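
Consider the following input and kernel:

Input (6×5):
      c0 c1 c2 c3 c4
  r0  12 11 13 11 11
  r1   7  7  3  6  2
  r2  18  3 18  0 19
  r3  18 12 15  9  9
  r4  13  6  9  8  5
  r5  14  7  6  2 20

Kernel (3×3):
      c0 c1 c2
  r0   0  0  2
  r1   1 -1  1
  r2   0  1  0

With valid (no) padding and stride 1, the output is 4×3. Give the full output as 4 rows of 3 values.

32 50 21
51 12 50
63 15 61
53 29 26

Output[0,0]: The receptive field on the input at this output position is [12 11 13 / 7 7 3 / 18 3 18]. Elementwise product with the kernel and sum: 13·2 + 7·1 + 7·-1 + 3·1 + 3·1.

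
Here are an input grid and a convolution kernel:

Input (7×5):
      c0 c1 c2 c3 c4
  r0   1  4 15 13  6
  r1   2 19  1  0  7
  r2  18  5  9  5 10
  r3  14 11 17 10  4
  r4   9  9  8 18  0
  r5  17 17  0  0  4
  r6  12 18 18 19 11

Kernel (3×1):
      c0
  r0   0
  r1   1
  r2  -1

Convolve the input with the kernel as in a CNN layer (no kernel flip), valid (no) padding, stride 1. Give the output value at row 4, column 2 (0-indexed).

The receptive field on the input at this output position is [8 / 0 / 18]. Elementwise product with the kernel and sum: 0·1 + 18·-1.

-18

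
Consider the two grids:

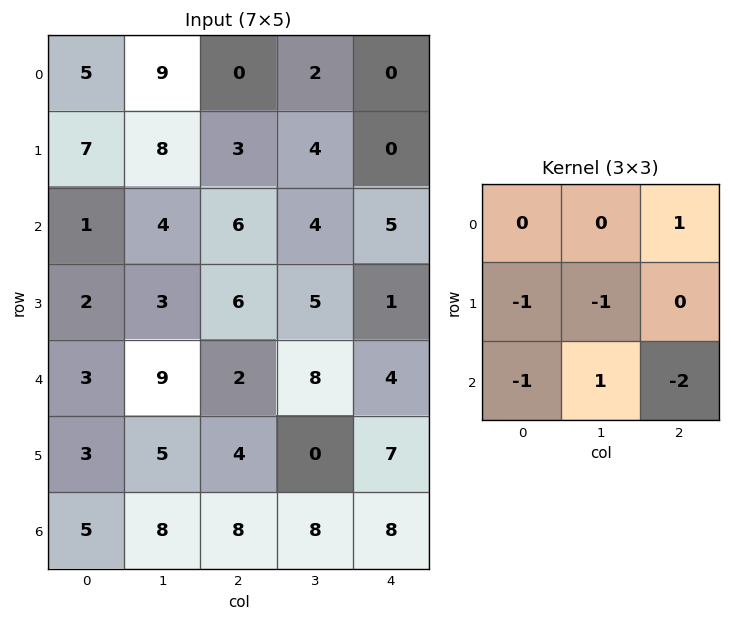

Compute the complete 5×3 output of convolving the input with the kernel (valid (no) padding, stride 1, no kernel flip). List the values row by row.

Output[0,0]: The receptive field on the input at this output position is [5 9 0 / 7 8 3 / 1 4 6]. Elementwise product with the kernel and sum: 0·1 + 7·-1 + 8·-1 + 1·-1 + 4·1 + 6·-2.

-24 -15 -19
-13 -13 -13
3 -28 -8
-12 -7 -27
-19 -17 -16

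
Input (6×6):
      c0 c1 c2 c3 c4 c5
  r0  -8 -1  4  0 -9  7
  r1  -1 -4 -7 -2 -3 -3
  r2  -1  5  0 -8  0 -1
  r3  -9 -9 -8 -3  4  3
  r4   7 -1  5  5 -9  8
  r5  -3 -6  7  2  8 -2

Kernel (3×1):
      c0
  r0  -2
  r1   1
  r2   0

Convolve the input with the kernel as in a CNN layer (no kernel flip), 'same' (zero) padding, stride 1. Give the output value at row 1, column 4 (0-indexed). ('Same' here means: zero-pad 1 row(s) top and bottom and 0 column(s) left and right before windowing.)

15

The receptive field on the zero-padded input at this output position is [-9 / -3 / 0]. Elementwise product with the kernel and sum: -9·-2 + -3·1.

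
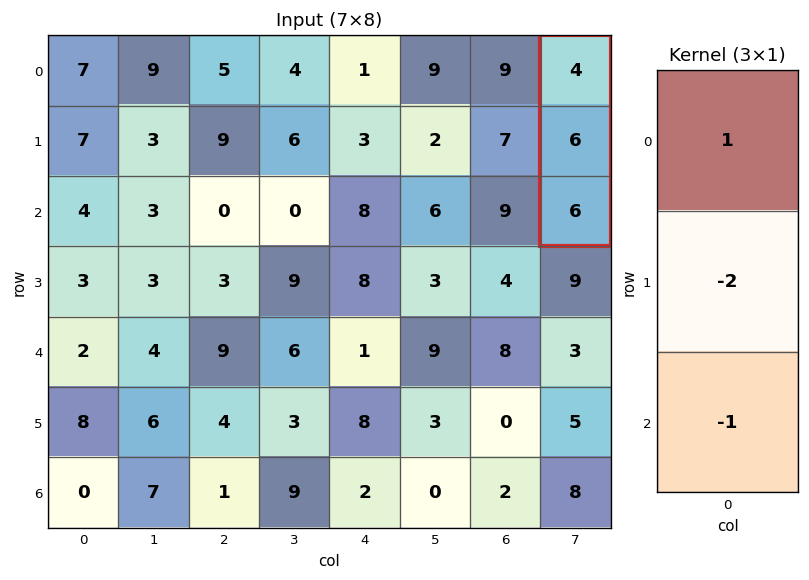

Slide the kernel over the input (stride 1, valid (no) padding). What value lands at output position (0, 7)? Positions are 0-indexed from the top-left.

The receptive field on the input at this output position is [4 / 6 / 6]. Elementwise product with the kernel and sum: 4·1 + 6·-2 + 6·-1.

-14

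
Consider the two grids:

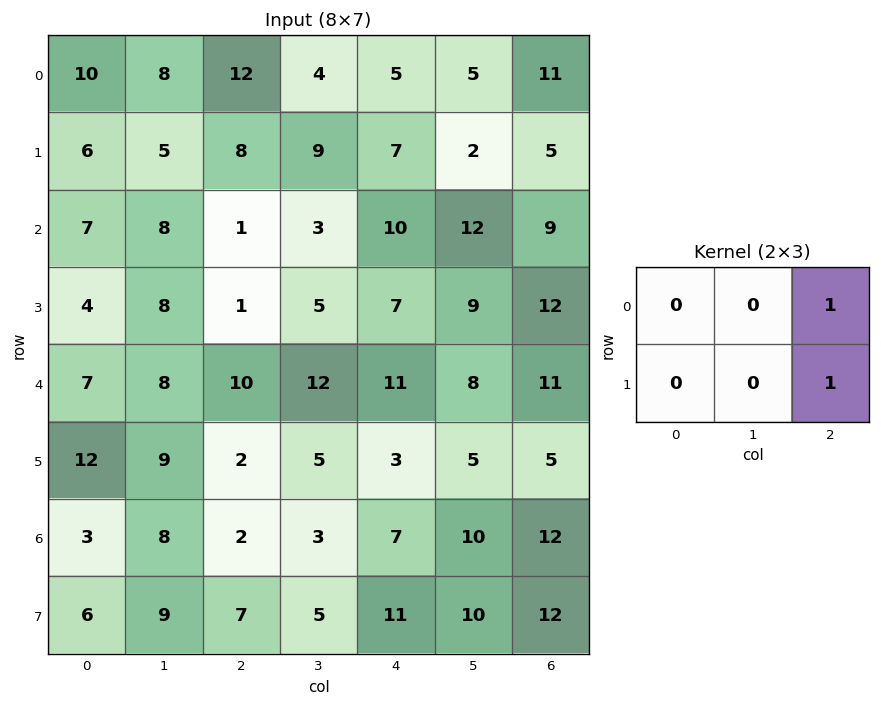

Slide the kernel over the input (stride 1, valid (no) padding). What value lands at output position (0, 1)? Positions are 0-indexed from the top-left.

The receptive field on the input at this output position is [8 12 4 / 5 8 9]. Elementwise product with the kernel and sum: 4·1 + 9·1.

13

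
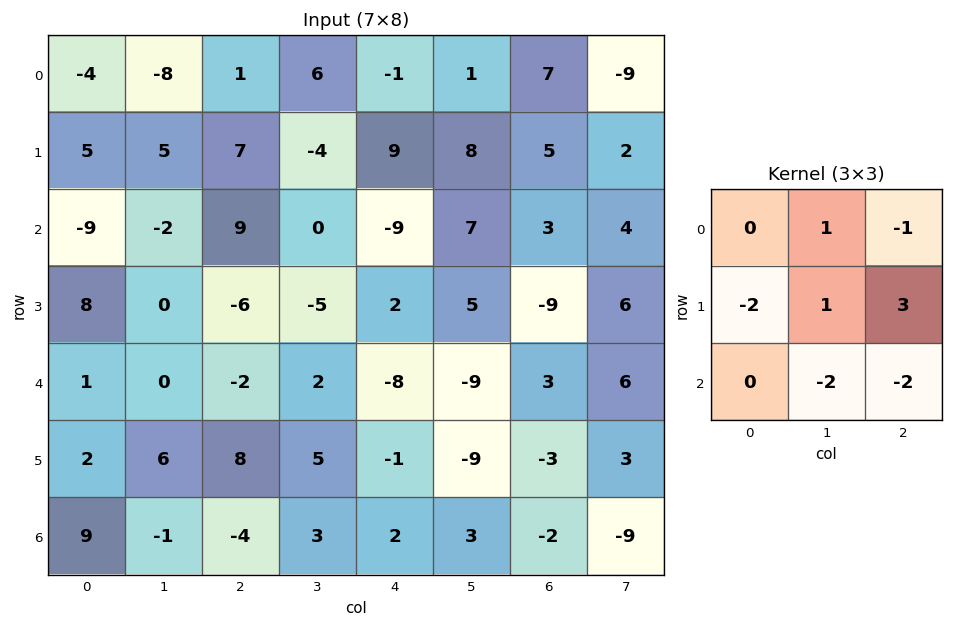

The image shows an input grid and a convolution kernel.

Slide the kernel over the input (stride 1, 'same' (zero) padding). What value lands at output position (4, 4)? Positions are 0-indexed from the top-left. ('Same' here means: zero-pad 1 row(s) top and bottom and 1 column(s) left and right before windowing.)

The receptive field on the zero-padded input at this output position is [-5 2 5 / 2 -8 -9 / 5 -1 -9]. Elementwise product with the kernel and sum: 2·1 + 5·-1 + 2·-2 + -8·1 + -9·3 + -1·-2 + -9·-2.

-22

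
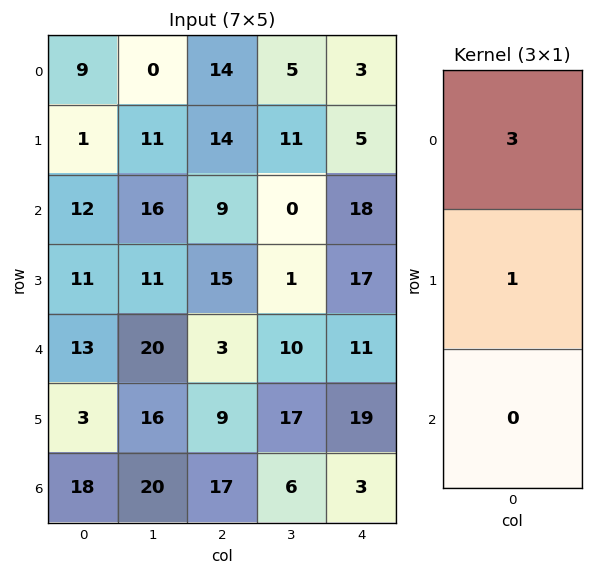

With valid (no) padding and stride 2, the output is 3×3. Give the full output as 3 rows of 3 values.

28 56 14
47 42 71
42 18 52

Output[0,0]: The receptive field on the input at this output position is [9 / 1 / 12]. Elementwise product with the kernel and sum: 9·3 + 1·1.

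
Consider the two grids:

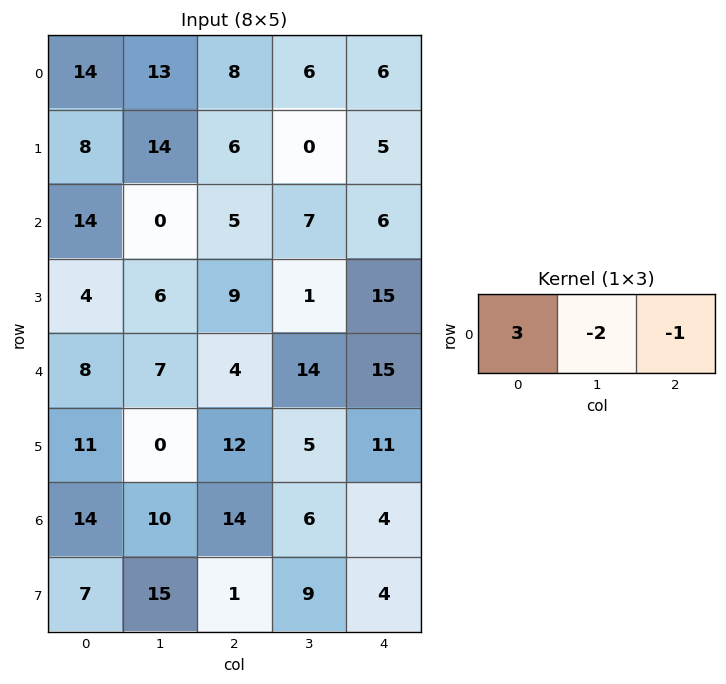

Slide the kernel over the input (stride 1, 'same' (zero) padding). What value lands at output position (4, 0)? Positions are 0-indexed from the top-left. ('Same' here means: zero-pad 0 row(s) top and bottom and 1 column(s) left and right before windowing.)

The receptive field on the zero-padded input at this output position is [0 8 7]. Elementwise product with the kernel and sum: 0·3 + 8·-2 + 7·-1.

-23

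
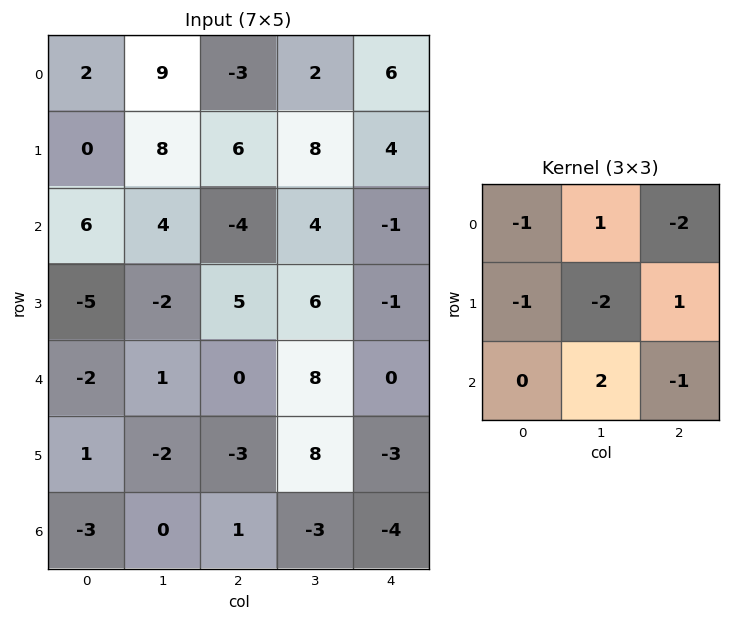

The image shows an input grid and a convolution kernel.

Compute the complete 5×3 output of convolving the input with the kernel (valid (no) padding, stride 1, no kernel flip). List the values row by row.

Output[0,0]: The receptive field on the input at this output position is [2 9 -3 / 0 8 6 / 6 4 -4]. Elementwise product with the kernel and sum: 2·-1 + 9·1 + -3·-2 + 0·-1 + 8·-2 + 6·1 + 4·2 + -4·-1.
Output[0,1]: The receptive field on the input at this output position is [9 -3 2 / 8 6 8 / 4 -4 4]. Elementwise product with the kernel and sum: 9·-1 + -3·1 + 2·-2 + 8·-1 + 6·-2 + 8·1 + -4·2 + 4·-1.

15 -40 -16
-31 -6 2
22 -26 8
-8 -12 6
2 4 -10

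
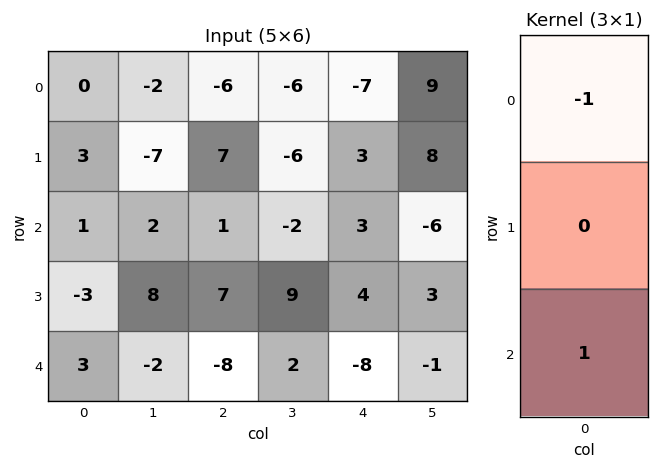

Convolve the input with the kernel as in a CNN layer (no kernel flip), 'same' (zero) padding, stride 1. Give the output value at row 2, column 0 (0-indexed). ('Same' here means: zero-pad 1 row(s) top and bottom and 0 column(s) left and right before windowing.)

The receptive field on the zero-padded input at this output position is [3 / 1 / -3]. Elementwise product with the kernel and sum: 3·-1 + -3·1.

-6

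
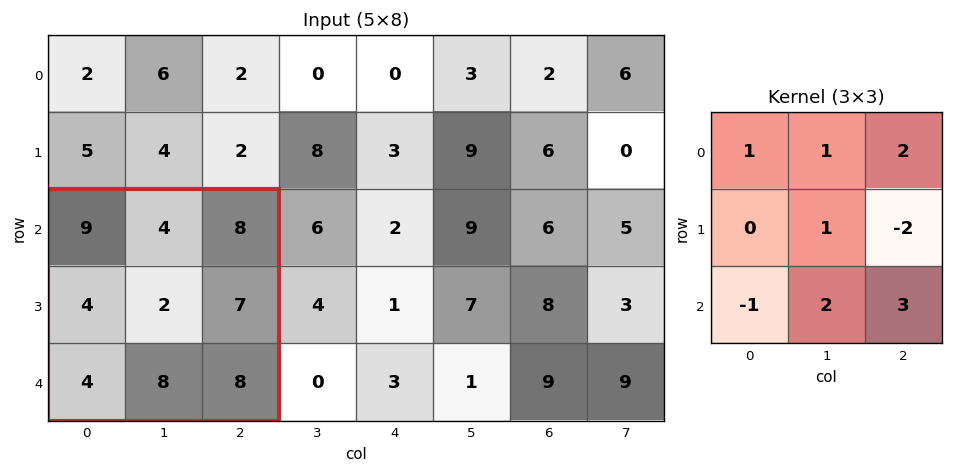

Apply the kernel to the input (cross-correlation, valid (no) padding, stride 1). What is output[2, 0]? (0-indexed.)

The receptive field on the input at this output position is [9 4 8 / 4 2 7 / 4 8 8]. Elementwise product with the kernel and sum: 9·1 + 4·1 + 8·2 + 2·1 + 7·-2 + 4·-1 + 8·2 + 8·3.

53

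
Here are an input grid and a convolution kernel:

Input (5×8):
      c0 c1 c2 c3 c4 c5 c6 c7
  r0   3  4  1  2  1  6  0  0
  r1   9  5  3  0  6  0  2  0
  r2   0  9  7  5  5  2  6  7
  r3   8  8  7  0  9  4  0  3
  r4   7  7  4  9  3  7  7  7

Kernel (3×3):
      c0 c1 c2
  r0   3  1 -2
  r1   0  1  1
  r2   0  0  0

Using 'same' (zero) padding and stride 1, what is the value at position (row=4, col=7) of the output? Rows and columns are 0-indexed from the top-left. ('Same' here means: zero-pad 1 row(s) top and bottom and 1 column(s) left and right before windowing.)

The receptive field on the zero-padded input at this output position is [0 3 0 / 7 7 0 / 0 0 0]. Elementwise product with the kernel and sum: 0·3 + 3·1 + 0·-2 + 7·1 + 0·1.

10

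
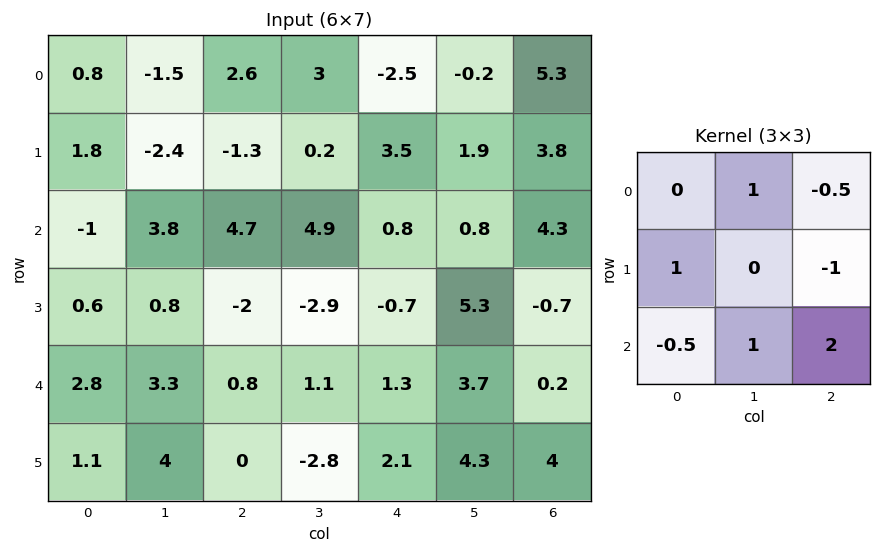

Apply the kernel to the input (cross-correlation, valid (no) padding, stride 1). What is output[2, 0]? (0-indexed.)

The receptive field on the input at this output position is [-1 3.8 4.7 / 0.6 0.8 -2 / 2.8 3.3 0.8]. Elementwise product with the kernel and sum: 3.8·1 + 4.7·-0.5 + 0.6·1 + -2·-1 + 2.8·-0.5 + 3.3·1 + 0.8·2.

7.55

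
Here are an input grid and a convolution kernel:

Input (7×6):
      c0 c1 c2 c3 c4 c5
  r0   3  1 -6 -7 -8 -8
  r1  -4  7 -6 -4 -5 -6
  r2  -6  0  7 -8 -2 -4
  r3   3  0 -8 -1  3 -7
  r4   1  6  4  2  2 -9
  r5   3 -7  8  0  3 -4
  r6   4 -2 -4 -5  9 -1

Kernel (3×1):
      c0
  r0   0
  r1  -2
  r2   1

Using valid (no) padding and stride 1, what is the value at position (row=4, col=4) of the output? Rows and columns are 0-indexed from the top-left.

The receptive field on the input at this output position is [2 / 3 / 9]. Elementwise product with the kernel and sum: 3·-2 + 9·1.

3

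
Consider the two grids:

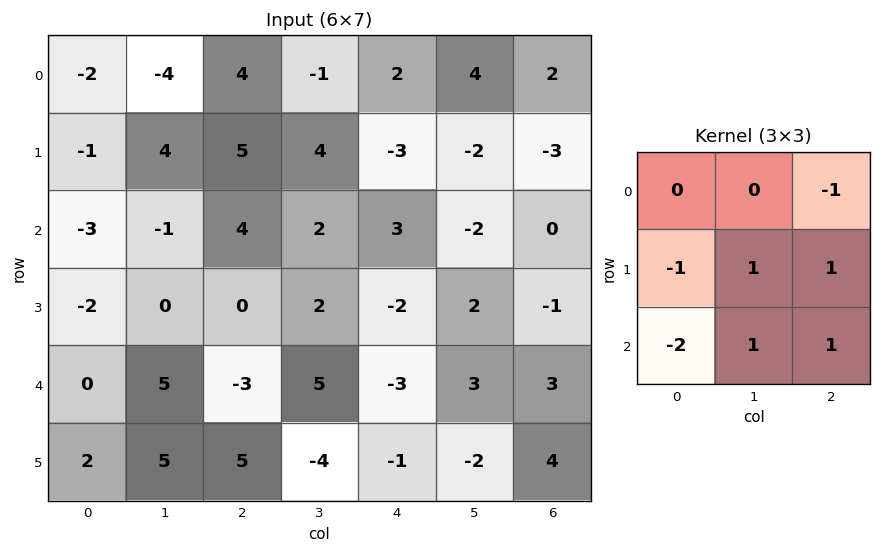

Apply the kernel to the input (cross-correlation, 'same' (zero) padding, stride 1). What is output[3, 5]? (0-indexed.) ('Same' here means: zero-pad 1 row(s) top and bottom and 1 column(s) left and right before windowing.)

The receptive field on the zero-padded input at this output position is [3 -2 0 / -2 2 -1 / -3 3 3]. Elementwise product with the kernel and sum: 0·-1 + -2·-1 + 2·1 + -1·1 + -3·-2 + 3·1 + 3·1.

15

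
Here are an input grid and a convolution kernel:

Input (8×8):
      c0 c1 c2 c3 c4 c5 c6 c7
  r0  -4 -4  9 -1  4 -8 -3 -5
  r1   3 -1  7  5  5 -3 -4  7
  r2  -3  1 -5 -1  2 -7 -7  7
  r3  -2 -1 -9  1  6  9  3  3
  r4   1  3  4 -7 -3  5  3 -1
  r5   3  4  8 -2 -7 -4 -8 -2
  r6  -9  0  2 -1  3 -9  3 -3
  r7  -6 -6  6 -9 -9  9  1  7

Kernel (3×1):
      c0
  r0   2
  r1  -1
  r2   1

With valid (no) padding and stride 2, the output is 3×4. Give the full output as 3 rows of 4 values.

Output[0,0]: The receptive field on the input at this output position is [-4 / 3 / -3]. Elementwise product with the kernel and sum: -4·2 + 3·-1 + -3·1.
Output[0,1]: The receptive field on the input at this output position is [9 / 7 / -5]. Elementwise product with the kernel and sum: 9·2 + 7·-1 + -5·1.

-14 6 5 -9
-3 3 -5 -14
-10 2 4 17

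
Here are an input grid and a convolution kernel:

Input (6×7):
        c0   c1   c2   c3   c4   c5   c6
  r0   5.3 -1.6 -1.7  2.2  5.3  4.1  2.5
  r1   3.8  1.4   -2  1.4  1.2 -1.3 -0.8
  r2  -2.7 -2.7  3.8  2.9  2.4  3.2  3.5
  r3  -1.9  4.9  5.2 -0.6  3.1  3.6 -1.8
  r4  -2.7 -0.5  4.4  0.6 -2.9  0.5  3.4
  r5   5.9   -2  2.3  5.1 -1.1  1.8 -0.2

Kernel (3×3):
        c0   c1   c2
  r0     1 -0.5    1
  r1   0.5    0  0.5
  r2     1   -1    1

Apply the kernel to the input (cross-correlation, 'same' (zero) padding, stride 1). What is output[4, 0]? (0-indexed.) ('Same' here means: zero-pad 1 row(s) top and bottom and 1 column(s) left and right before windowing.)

The receptive field on the zero-padded input at this output position is [0 -1.9 4.9 / 0 -2.7 -0.5 / 0 5.9 -2]. Elementwise product with the kernel and sum: 0·1 + -1.9·-0.5 + 4.9·1 + 0·0.5 + -0.5·0.5 + 0·1 + 5.9·-1 + -2·1.

-2.3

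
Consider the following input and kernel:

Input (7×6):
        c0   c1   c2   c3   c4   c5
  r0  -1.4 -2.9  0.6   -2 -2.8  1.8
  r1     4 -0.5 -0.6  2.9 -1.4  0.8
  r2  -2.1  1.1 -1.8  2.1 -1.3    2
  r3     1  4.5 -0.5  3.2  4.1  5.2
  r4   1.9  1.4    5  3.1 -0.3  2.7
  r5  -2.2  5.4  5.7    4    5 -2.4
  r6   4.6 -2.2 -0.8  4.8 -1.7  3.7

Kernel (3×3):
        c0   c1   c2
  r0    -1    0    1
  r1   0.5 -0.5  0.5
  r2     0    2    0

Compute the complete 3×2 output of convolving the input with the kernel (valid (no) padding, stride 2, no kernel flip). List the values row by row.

Output[0,0]: The receptive field on the input at this output position is [-1.4 -2.9 0.6 / 4 -0.5 -0.6 / -2.1 1.1 -1.8]. Elementwise product with the kernel and sum: -1.4·-1 + 0.6·1 + 4·0.5 + -0.5·-0.5 + -0.6·0.5 + 1.1·2.

6.15 -1.65
1.1 6.9
-2.25 7.65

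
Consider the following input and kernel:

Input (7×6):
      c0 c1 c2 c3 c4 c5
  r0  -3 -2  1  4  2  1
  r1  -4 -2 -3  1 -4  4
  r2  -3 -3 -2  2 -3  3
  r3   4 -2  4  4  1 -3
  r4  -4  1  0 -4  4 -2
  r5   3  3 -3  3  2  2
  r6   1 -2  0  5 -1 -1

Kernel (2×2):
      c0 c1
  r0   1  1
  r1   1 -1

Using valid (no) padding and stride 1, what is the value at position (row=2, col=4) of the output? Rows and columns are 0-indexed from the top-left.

The receptive field on the input at this output position is [-3 3 / 1 -3]. Elementwise product with the kernel and sum: -3·1 + 3·1 + 1·1 + -3·-1.

4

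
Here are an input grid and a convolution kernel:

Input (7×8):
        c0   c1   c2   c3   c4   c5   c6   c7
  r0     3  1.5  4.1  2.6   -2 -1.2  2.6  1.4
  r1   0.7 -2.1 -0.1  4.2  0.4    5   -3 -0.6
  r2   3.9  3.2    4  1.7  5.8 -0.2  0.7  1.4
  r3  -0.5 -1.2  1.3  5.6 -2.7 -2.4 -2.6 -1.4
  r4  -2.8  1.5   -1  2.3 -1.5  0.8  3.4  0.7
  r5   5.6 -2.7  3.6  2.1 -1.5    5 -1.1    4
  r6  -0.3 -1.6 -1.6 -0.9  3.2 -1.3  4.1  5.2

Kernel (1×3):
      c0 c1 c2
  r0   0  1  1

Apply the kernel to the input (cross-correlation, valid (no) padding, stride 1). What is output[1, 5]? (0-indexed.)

The receptive field on the input at this output position is [5 -3 -0.6]. Elementwise product with the kernel and sum: -3·1 + -0.6·1.

-3.6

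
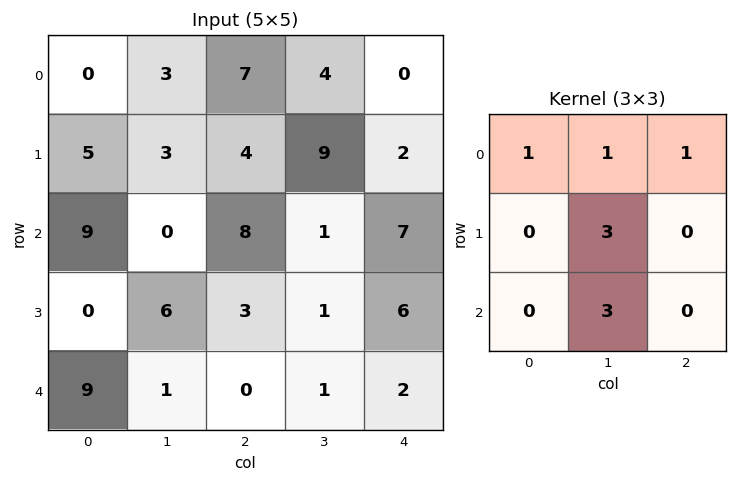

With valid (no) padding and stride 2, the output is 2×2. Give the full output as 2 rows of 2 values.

Output[0,0]: The receptive field on the input at this output position is [0 3 7 / 5 3 4 / 9 0 8]. Elementwise product with the kernel and sum: 0·1 + 3·1 + 7·1 + 3·3 + 0·3.
Output[0,1]: The receptive field on the input at this output position is [7 4 0 / 4 9 2 / 8 1 7]. Elementwise product with the kernel and sum: 7·1 + 4·1 + 0·1 + 9·3 + 1·3.

19 41
38 22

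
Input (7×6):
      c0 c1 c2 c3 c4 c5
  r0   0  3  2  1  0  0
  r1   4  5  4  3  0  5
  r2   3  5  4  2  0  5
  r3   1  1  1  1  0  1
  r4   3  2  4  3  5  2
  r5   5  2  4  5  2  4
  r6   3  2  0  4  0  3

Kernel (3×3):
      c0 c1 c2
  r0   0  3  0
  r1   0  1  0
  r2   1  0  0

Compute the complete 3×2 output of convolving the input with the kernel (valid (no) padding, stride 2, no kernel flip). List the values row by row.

17 10
19 11
11 14

Output[0,0]: The receptive field on the input at this output position is [0 3 2 / 4 5 4 / 3 5 4]. Elementwise product with the kernel and sum: 3·3 + 5·1 + 3·1.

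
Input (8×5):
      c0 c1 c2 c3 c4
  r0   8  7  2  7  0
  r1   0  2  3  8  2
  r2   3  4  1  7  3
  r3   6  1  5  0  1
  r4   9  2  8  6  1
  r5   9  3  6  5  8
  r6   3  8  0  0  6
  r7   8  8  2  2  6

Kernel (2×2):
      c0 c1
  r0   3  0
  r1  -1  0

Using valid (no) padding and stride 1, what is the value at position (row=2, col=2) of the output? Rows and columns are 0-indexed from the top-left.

The receptive field on the input at this output position is [1 7 / 5 0]. Elementwise product with the kernel and sum: 1·3 + 5·-1.

-2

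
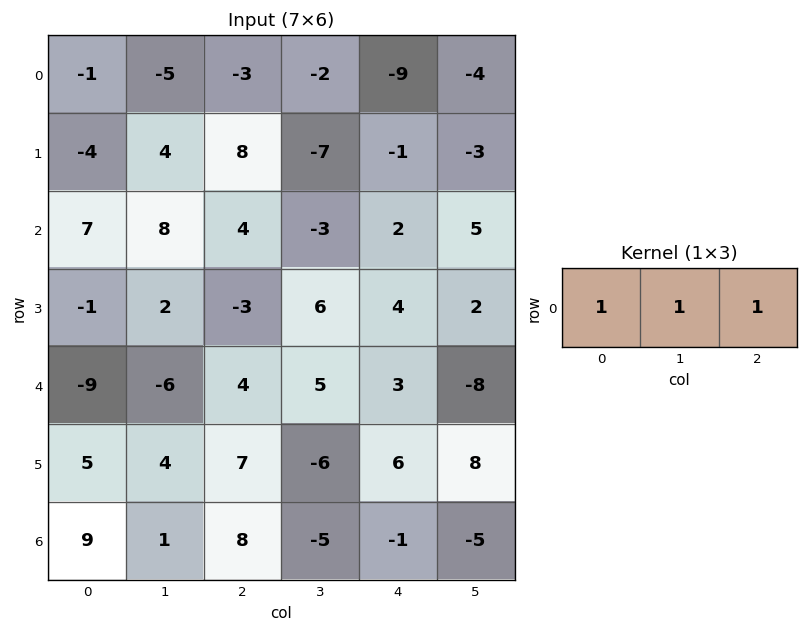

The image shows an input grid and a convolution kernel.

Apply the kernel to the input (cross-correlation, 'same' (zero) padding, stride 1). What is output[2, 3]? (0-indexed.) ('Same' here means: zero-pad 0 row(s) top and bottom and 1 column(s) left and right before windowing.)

3

The receptive field on the zero-padded input at this output position is [4 -3 2]. Elementwise product with the kernel and sum: 4·1 + -3·1 + 2·1.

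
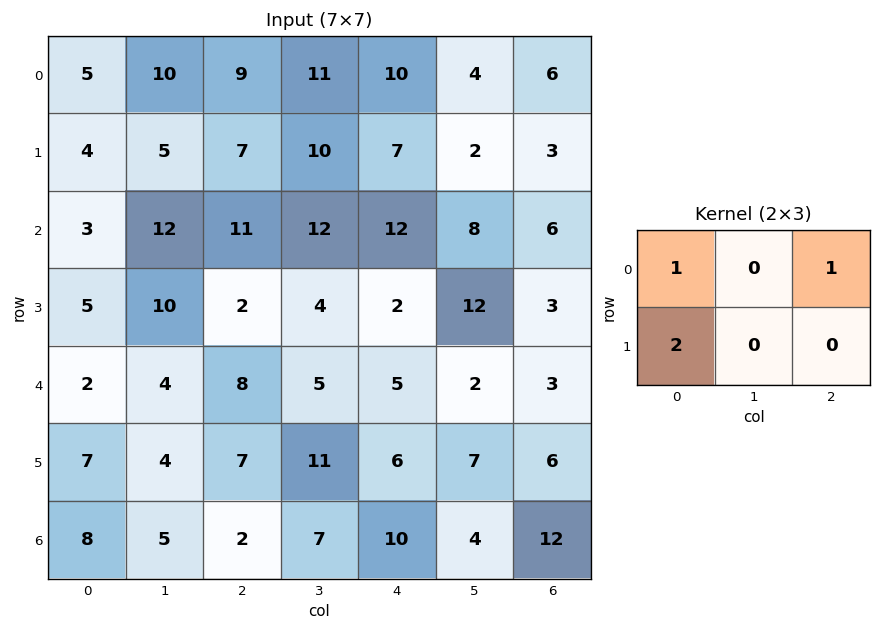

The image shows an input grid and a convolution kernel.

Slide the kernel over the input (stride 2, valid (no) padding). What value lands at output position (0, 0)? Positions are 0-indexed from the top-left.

22

The receptive field on the input at this output position is [5 10 9 / 4 5 7]. Elementwise product with the kernel and sum: 5·1 + 9·1 + 4·2.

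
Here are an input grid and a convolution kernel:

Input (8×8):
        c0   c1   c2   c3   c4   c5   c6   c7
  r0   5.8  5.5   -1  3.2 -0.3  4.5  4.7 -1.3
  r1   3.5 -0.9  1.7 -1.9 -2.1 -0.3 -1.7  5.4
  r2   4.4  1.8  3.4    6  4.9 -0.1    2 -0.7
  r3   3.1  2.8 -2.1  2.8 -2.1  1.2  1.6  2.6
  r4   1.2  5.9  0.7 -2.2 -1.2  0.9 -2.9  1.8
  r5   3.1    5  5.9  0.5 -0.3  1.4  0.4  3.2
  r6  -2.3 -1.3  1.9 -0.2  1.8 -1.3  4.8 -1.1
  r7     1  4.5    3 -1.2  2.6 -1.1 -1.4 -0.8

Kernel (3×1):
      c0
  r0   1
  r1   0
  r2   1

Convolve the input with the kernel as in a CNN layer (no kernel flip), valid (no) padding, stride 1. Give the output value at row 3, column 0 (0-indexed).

The receptive field on the input at this output position is [3.1 / 1.2 / 3.1]. Elementwise product with the kernel and sum: 3.1·1 + 3.1·1.

6.2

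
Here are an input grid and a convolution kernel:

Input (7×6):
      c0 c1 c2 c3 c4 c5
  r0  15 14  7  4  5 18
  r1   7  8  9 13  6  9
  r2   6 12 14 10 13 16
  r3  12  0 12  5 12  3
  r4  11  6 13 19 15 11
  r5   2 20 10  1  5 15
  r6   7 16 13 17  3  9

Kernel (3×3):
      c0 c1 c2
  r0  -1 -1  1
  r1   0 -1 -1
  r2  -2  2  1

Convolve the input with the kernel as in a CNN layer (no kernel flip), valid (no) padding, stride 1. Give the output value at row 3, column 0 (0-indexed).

The receptive field on the input at this output position is [12 0 12 / 11 6 13 / 2 20 10]. Elementwise product with the kernel and sum: 12·-1 + 0·-1 + 12·1 + 6·-1 + 13·-1 + 2·-2 + 20·2 + 10·1.

27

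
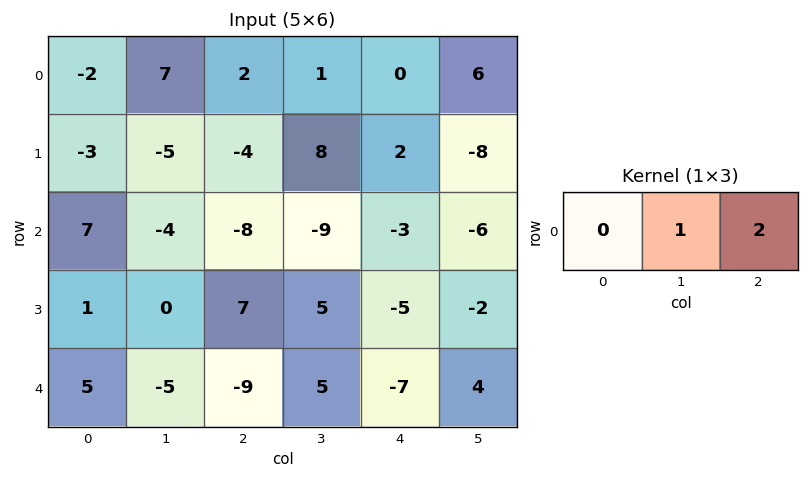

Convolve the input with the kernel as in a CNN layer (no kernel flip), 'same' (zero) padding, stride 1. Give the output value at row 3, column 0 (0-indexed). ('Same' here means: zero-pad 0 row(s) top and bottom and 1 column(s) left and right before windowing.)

The receptive field on the zero-padded input at this output position is [0 1 0]. Elementwise product with the kernel and sum: 1·1 + 0·2.

1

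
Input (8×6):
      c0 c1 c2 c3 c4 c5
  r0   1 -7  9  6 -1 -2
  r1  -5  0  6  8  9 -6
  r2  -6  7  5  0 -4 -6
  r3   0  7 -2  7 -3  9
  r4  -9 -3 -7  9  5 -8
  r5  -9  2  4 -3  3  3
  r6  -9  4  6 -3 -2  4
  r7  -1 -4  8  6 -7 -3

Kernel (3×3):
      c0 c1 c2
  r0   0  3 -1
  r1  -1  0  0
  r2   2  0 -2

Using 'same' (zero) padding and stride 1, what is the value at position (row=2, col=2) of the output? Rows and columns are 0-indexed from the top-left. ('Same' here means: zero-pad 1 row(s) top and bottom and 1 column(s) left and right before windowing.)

3

The receptive field on the zero-padded input at this output position is [0 6 8 / 7 5 0 / 7 -2 7]. Elementwise product with the kernel and sum: 6·3 + 8·-1 + 7·-1 + 7·2 + 7·-2.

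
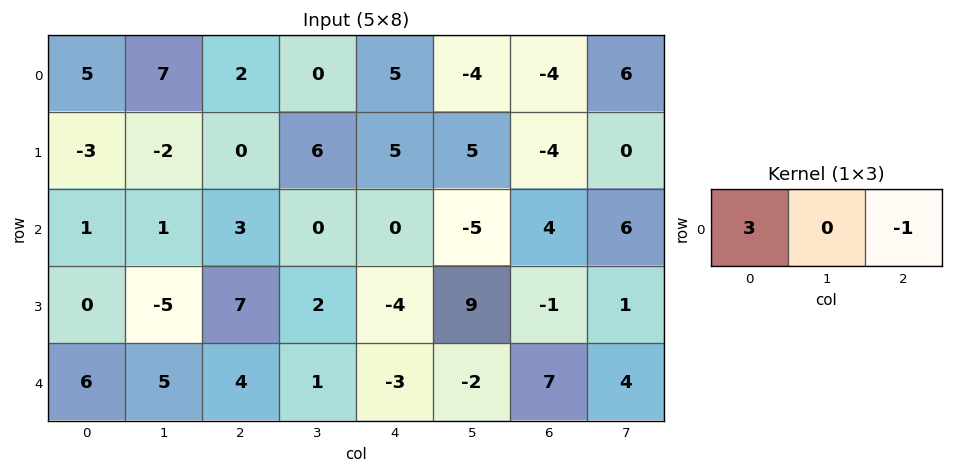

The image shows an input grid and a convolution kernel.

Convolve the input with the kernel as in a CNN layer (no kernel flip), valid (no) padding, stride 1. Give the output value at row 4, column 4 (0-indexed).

-16

The receptive field on the input at this output position is [-3 -2 7]. Elementwise product with the kernel and sum: -3·3 + 7·-1.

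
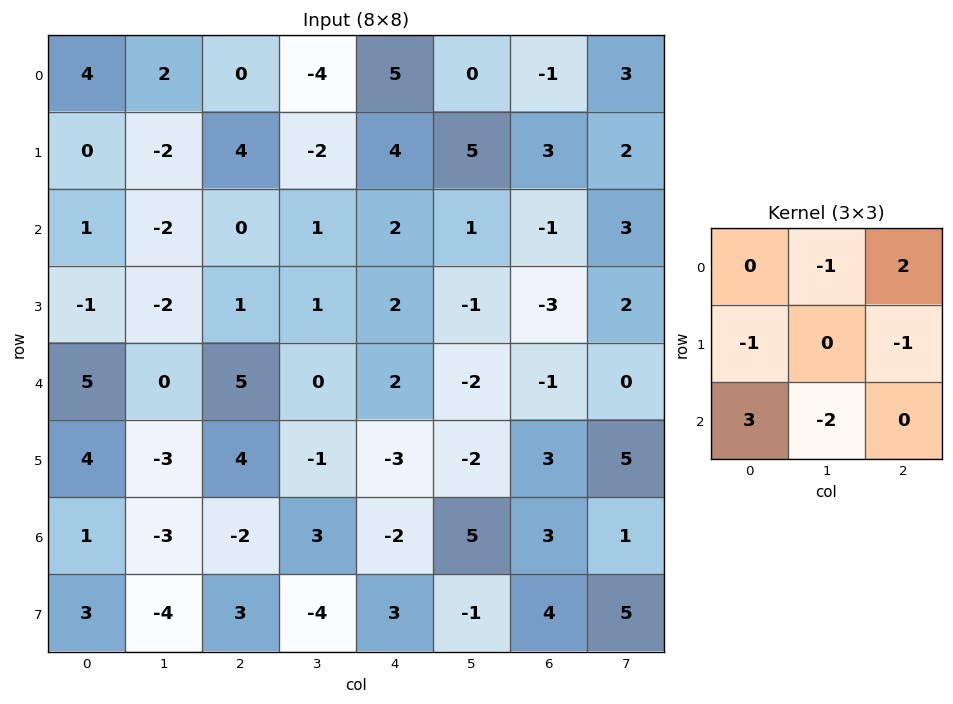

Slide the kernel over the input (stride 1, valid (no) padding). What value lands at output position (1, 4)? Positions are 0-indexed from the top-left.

The receptive field on the input at this output position is [4 5 3 / 2 1 -1 / 2 -1 -3]. Elementwise product with the kernel and sum: 5·-1 + 3·2 + 2·-1 + -1·-1 + 2·3 + -1·-2.

8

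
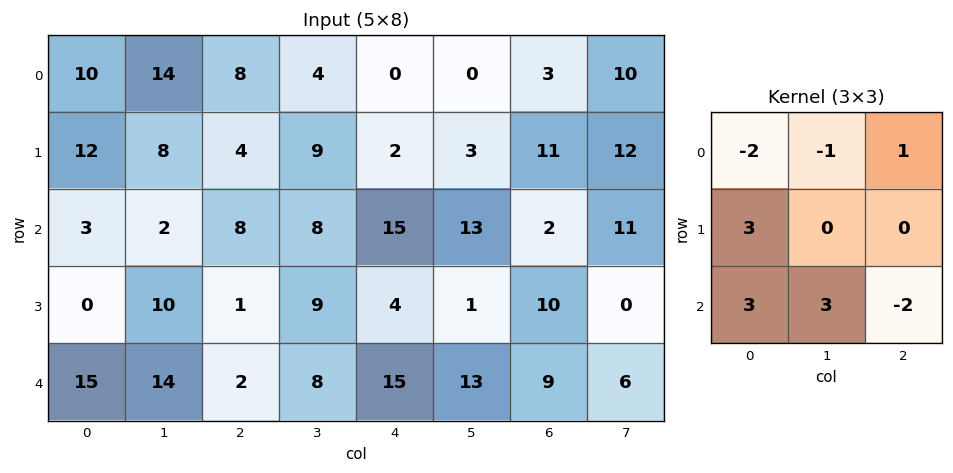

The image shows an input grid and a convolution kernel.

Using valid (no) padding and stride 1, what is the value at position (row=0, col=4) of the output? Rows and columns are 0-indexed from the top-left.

89

The receptive field on the input at this output position is [0 0 3 / 2 3 11 / 15 13 2]. Elementwise product with the kernel and sum: 0·-2 + 0·-1 + 3·1 + 2·3 + 15·3 + 13·3 + 2·-2.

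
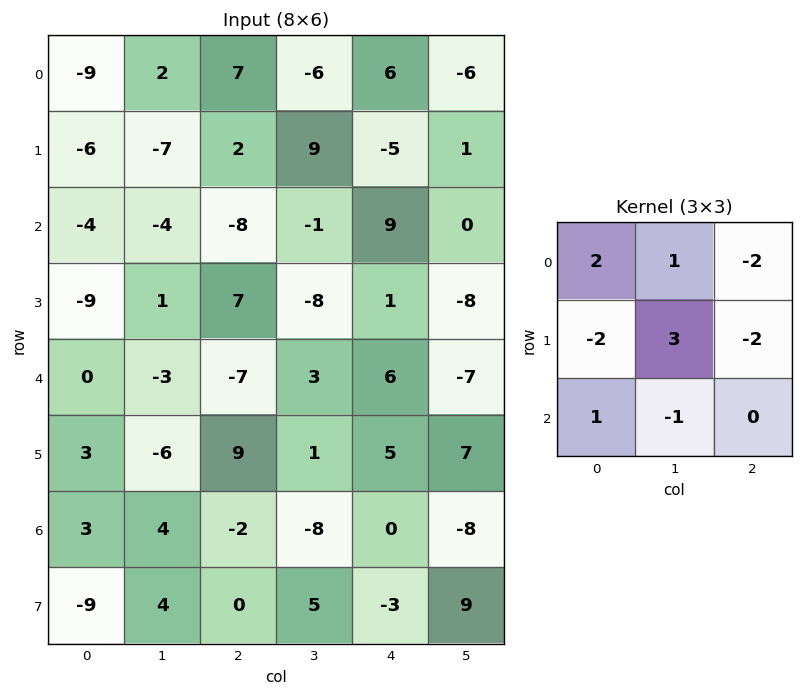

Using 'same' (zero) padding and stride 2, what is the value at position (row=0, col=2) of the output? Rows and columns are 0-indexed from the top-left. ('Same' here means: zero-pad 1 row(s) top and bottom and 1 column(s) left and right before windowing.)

The receptive field on the zero-padded input at this output position is [0 0 0 / -6 6 -6 / 9 -5 1]. Elementwise product with the kernel and sum: 0·2 + 0·1 + 0·-2 + -6·-2 + 6·3 + -6·-2 + 9·1 + -5·-1.

56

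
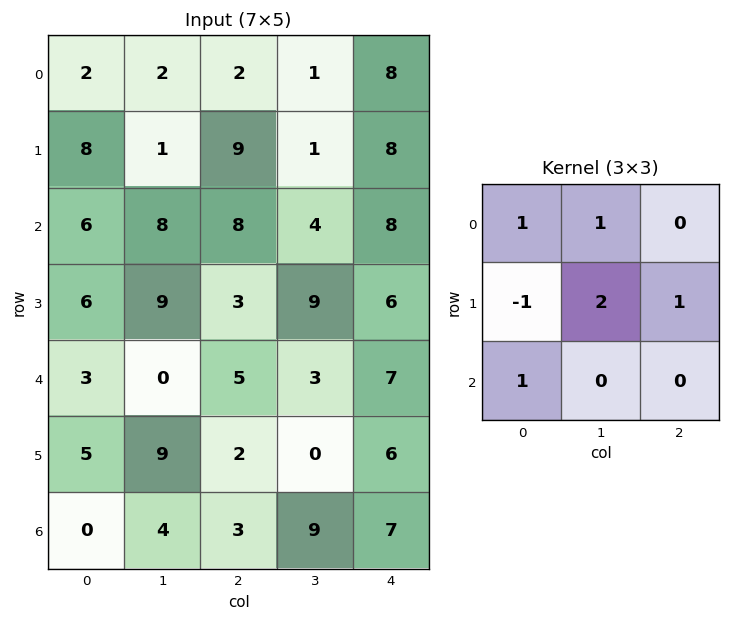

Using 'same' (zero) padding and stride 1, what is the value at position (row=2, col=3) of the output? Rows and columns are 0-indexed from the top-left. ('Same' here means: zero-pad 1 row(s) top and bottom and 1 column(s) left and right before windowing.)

21

The receptive field on the zero-padded input at this output position is [9 1 8 / 8 4 8 / 3 9 6]. Elementwise product with the kernel and sum: 9·1 + 1·1 + 8·-1 + 4·2 + 8·1 + 3·1.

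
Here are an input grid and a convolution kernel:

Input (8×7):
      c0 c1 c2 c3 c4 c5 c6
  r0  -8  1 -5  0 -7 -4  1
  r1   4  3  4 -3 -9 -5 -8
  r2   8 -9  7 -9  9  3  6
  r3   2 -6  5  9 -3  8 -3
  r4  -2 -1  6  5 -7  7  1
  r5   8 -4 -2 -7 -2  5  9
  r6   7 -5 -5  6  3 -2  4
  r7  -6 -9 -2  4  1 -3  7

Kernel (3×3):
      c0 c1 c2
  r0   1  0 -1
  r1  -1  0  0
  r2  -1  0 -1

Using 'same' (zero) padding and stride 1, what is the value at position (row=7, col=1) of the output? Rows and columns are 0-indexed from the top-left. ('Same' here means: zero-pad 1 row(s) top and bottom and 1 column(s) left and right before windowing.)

The receptive field on the zero-padded input at this output position is [7 -5 -5 / -6 -9 -2 / 0 0 0]. Elementwise product with the kernel and sum: 7·1 + -5·-1 + -6·-1 + 0·-1 + 0·-1.

18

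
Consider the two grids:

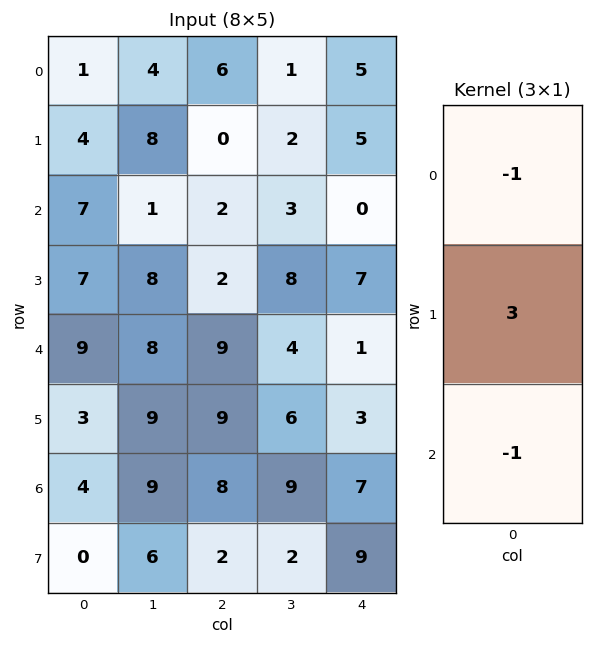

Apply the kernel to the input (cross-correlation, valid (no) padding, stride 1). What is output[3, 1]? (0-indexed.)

The receptive field on the input at this output position is [8 / 8 / 9]. Elementwise product with the kernel and sum: 8·-1 + 8·3 + 9·-1.

7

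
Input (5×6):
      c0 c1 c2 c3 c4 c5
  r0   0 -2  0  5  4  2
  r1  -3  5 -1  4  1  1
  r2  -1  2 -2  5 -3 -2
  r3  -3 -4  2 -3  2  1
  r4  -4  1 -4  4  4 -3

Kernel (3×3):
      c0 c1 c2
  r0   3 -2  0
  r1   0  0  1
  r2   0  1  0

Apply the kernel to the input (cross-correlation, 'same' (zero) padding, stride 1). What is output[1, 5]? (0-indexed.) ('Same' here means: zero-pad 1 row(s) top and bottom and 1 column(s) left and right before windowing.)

6

The receptive field on the zero-padded input at this output position is [4 2 0 / 1 1 0 / -3 -2 0]. Elementwise product with the kernel and sum: 4·3 + 2·-2 + 0·1 + -2·1.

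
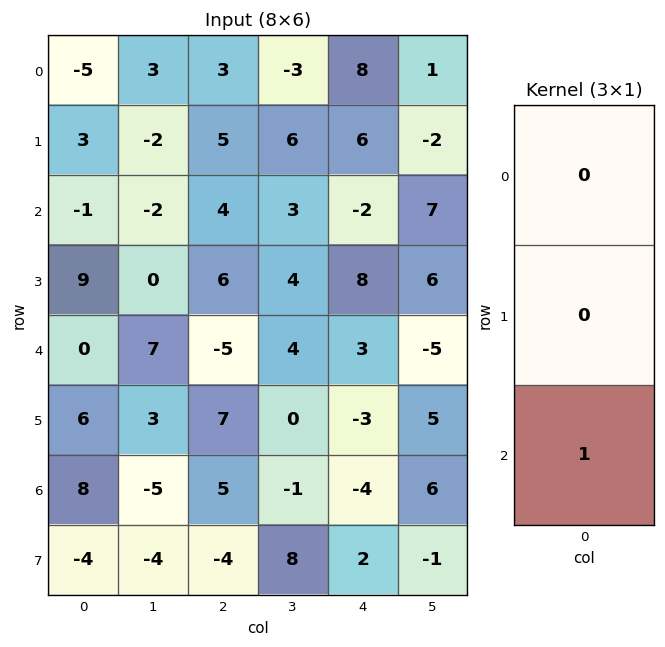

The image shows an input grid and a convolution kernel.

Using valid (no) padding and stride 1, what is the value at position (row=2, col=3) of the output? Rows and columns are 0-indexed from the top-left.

4

The receptive field on the input at this output position is [3 / 4 / 4]. Elementwise product with the kernel and sum: 4·1.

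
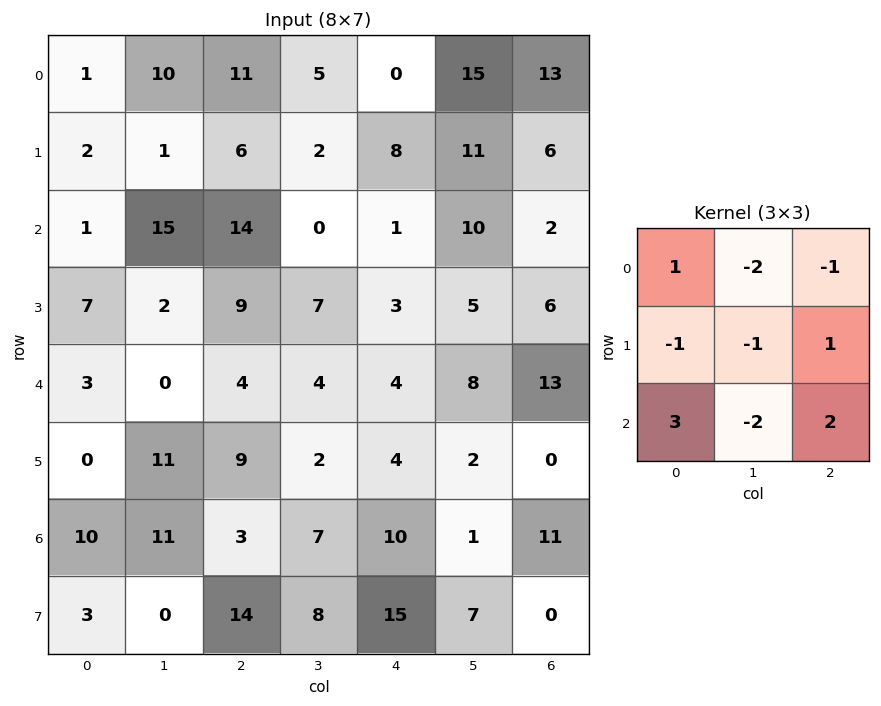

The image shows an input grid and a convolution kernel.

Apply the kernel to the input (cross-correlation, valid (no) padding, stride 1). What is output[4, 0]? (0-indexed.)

The receptive field on the input at this output position is [3 0 4 / 0 11 9 / 10 11 3]. Elementwise product with the kernel and sum: 3·1 + 0·-2 + 4·-1 + 0·-1 + 11·-1 + 9·1 + 10·3 + 11·-2 + 3·2.

11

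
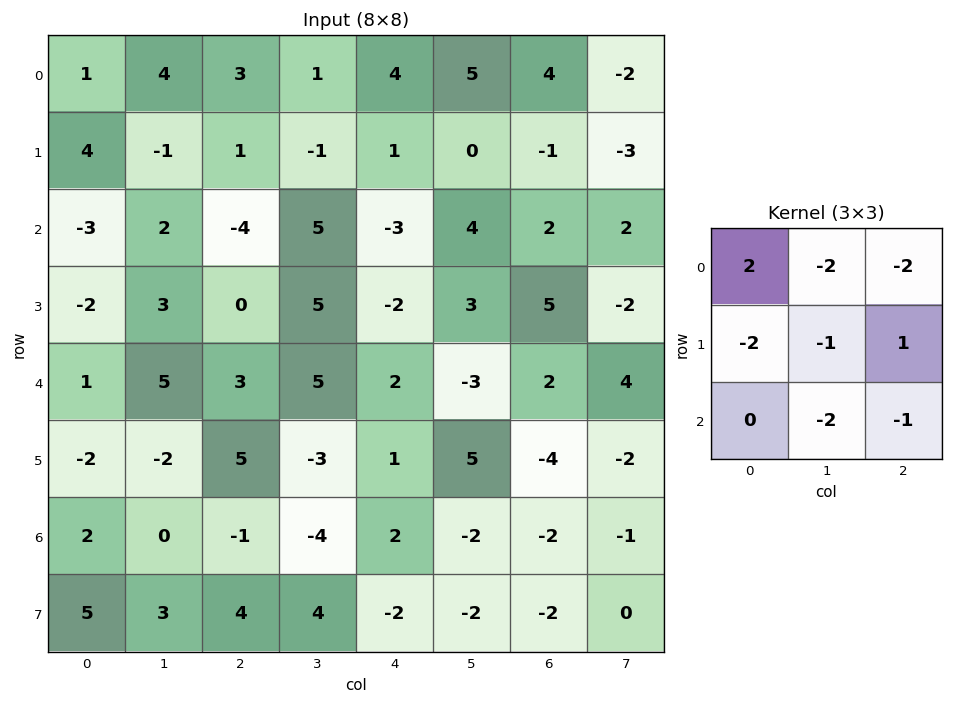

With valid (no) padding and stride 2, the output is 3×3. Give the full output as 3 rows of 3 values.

-18 -11 -23
-14 -31 -8
-2 -8 1

Output[0,0]: The receptive field on the input at this output position is [1 4 3 / 4 -1 1 / -3 2 -4]. Elementwise product with the kernel and sum: 1·2 + 4·-2 + 3·-2 + 4·-2 + -1·-1 + 1·1 + 2·-2 + -4·-1.
Output[0,1]: The receptive field on the input at this output position is [3 1 4 / 1 -1 1 / -4 5 -3]. Elementwise product with the kernel and sum: 3·2 + 1·-2 + 4·-2 + 1·-2 + -1·-1 + 1·1 + 5·-2 + -3·-1.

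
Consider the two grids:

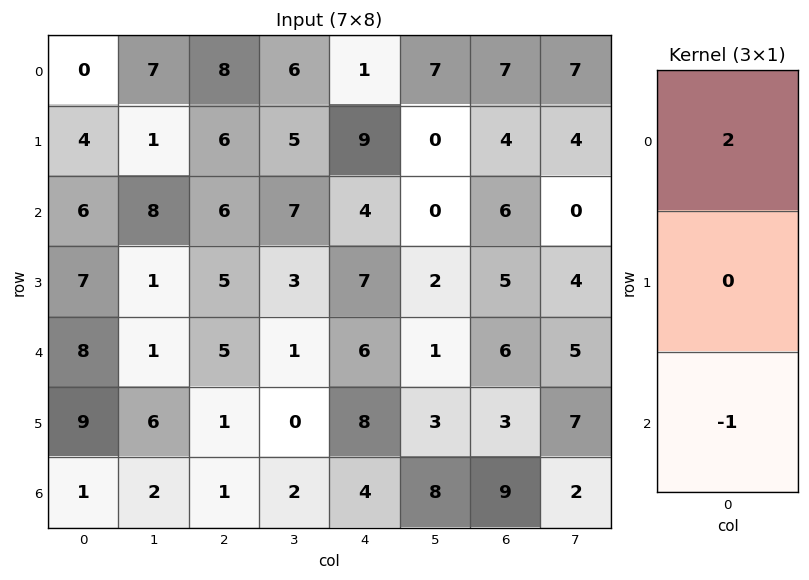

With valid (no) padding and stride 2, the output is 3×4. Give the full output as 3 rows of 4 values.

-6 10 -2 8
4 7 2 6
15 9 8 3

Output[0,0]: The receptive field on the input at this output position is [0 / 4 / 6]. Elementwise product with the kernel and sum: 0·2 + 6·-1.
Output[0,1]: The receptive field on the input at this output position is [8 / 6 / 6]. Elementwise product with the kernel and sum: 8·2 + 6·-1.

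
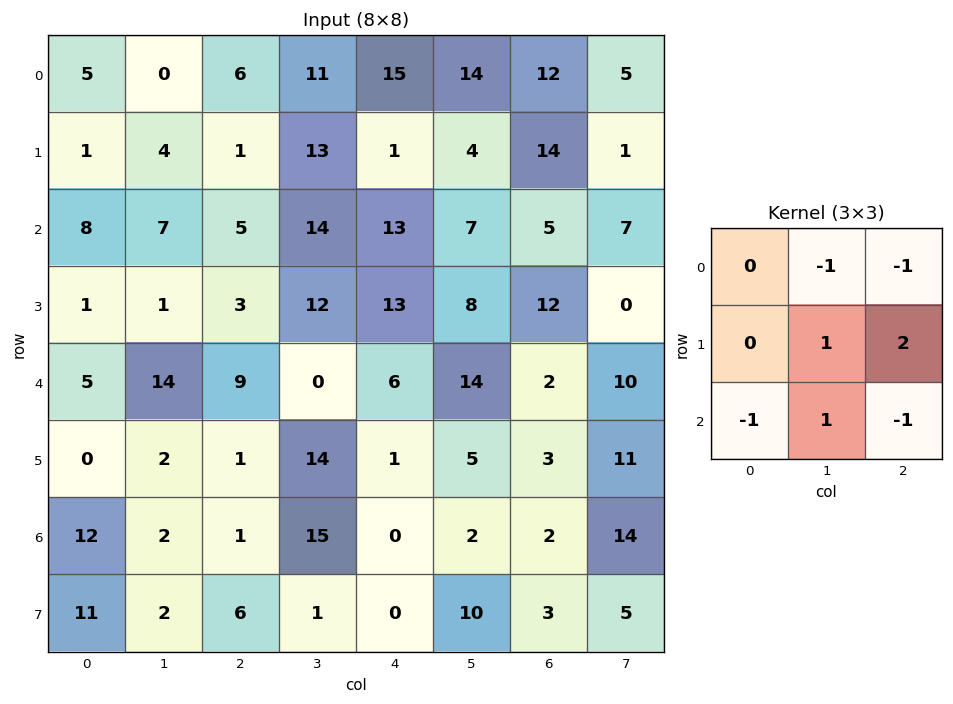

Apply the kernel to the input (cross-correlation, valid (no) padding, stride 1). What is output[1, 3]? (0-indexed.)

15

The receptive field on the input at this output position is [13 1 4 / 14 13 7 / 12 13 8]. Elementwise product with the kernel and sum: 1·-1 + 4·-1 + 13·1 + 7·2 + 12·-1 + 13·1 + 8·-1.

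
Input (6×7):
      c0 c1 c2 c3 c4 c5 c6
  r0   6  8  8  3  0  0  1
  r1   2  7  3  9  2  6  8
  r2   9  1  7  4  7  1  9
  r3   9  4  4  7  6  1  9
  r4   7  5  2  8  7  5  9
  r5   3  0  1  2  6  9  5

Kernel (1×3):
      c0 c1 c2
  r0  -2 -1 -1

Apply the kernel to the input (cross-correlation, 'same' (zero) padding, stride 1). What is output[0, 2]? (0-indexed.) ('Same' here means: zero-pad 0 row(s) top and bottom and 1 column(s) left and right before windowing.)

-27

The receptive field on the zero-padded input at this output position is [8 8 3]. Elementwise product with the kernel and sum: 8·-2 + 8·-1 + 3·-1.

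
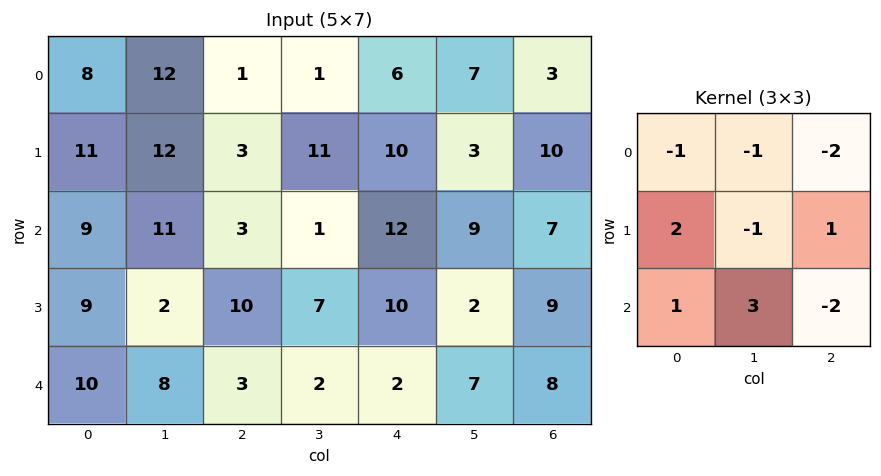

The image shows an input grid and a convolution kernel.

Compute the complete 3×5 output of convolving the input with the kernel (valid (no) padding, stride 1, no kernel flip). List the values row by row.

Output[0,0]: The receptive field on the input at this output position is [8 12 1 / 11 12 3 / 9 11 3]. Elementwise product with the kernel and sum: 8·-1 + 12·-1 + 1·-2 + 11·2 + 12·-1 + 3·1 + 9·1 + 11·3 + 3·-2.

27 35 -27 13 33
-24 1 -6 5 -13
28 -2 0 -31 -1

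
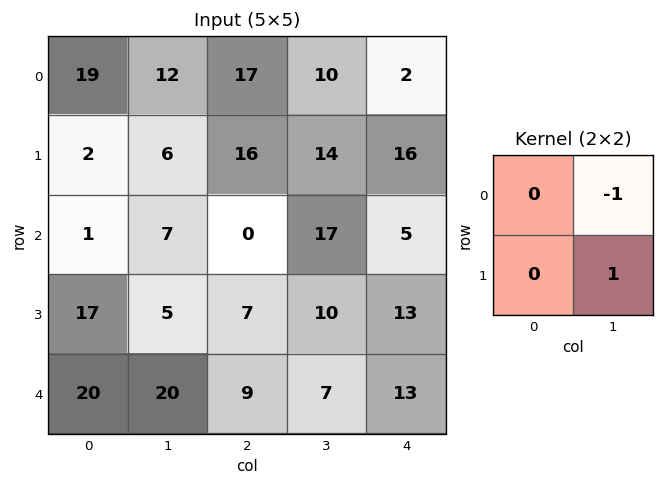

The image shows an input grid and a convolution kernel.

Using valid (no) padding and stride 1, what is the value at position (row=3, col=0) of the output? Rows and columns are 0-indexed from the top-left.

15

The receptive field on the input at this output position is [17 5 / 20 20]. Elementwise product with the kernel and sum: 5·-1 + 20·1.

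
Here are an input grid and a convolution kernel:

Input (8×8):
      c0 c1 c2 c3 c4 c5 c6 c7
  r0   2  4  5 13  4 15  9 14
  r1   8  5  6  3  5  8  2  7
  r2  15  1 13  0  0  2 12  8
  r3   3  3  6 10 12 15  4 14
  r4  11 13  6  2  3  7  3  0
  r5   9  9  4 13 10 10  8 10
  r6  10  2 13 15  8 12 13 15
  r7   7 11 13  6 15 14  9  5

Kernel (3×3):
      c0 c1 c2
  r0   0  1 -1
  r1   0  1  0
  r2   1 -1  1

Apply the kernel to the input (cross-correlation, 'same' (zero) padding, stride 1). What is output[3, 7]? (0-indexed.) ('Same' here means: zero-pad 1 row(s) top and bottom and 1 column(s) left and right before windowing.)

25

The receptive field on the zero-padded input at this output position is [12 8 0 / 4 14 0 / 3 0 0]. Elementwise product with the kernel and sum: 8·1 + 0·-1 + 14·1 + 3·1 + 0·-1 + 0·1.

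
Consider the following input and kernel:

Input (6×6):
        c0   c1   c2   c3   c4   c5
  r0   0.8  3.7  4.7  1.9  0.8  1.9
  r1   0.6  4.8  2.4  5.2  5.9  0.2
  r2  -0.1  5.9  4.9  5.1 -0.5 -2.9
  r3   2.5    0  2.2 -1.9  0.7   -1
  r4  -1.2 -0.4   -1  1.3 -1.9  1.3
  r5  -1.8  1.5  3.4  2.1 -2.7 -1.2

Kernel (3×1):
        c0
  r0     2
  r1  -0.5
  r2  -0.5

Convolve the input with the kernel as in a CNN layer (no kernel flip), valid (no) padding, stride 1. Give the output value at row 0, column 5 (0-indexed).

5.15

The receptive field on the input at this output position is [1.9 / 0.2 / -2.9]. Elementwise product with the kernel and sum: 1.9·2 + 0.2·-0.5 + -2.9·-0.5.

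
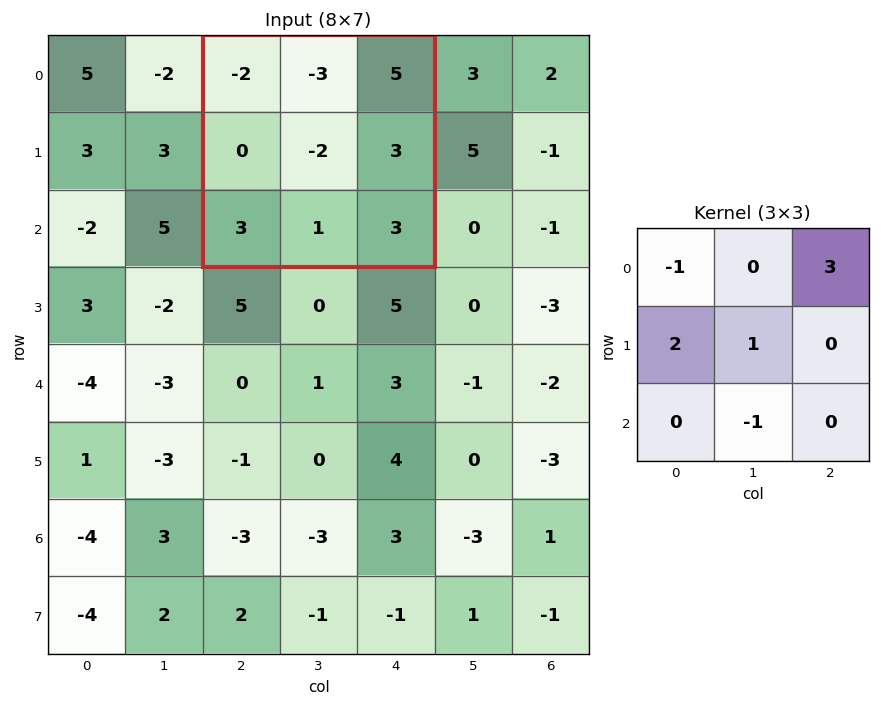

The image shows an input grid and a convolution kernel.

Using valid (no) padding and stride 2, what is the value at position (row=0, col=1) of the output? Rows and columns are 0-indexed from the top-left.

The receptive field on the input at this output position is [-2 -3 5 / 0 -2 3 / 3 1 3]. Elementwise product with the kernel and sum: -2·-1 + 5·3 + 0·2 + -2·1 + 1·-1.

14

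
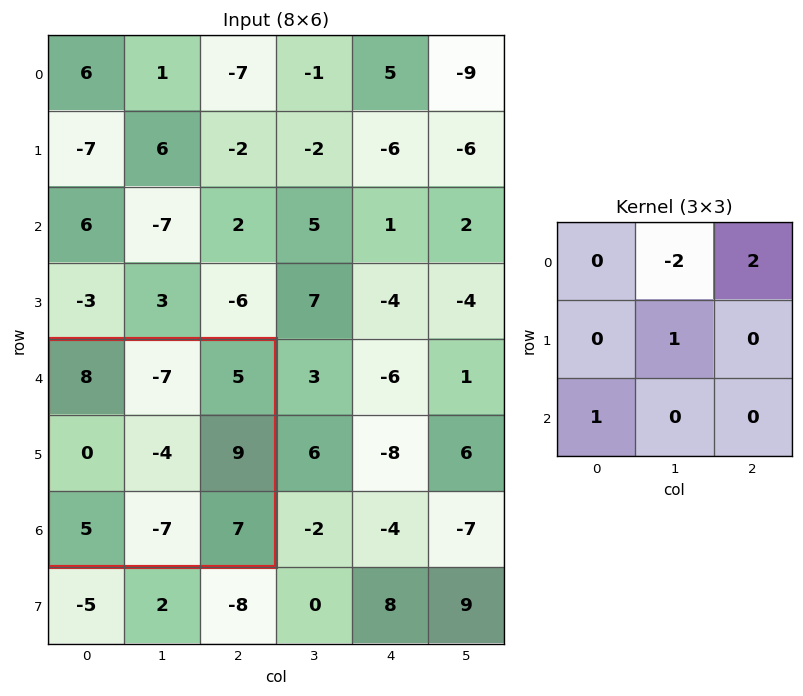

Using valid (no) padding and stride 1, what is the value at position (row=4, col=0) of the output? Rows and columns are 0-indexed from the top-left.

25

The receptive field on the input at this output position is [8 -7 5 / 0 -4 9 / 5 -7 7]. Elementwise product with the kernel and sum: -7·-2 + 5·2 + -4·1 + 5·1.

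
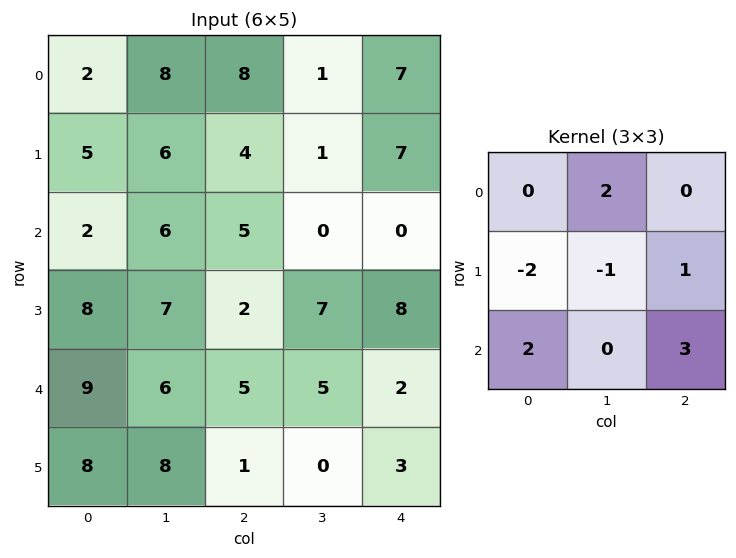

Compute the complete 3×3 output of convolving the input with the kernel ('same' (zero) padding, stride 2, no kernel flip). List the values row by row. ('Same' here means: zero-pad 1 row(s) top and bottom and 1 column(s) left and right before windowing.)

Output[0,0]: The receptive field on the zero-padded input at this output position is [0 0 0 / 0 2 8 / 0 5 6]. Elementwise product with the kernel and sum: 0·2 + 0·-2 + 2·-1 + 8·1 + 0·2 + 6·3.

24 -8 -7
35 26 28
37 8 4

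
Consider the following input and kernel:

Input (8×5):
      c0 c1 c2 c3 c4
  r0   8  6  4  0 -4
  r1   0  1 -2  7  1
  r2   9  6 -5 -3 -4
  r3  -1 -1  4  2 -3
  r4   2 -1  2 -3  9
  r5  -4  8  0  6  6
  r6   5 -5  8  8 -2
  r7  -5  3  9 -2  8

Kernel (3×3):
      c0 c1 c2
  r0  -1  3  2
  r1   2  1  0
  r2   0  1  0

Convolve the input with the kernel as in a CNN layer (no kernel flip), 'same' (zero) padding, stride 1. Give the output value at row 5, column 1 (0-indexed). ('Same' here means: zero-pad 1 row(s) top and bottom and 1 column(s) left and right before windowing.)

The receptive field on the zero-padded input at this output position is [2 -1 2 / -4 8 0 / 5 -5 8]. Elementwise product with the kernel and sum: 2·-1 + -1·3 + 2·2 + -4·2 + 8·1 + -5·1.

-6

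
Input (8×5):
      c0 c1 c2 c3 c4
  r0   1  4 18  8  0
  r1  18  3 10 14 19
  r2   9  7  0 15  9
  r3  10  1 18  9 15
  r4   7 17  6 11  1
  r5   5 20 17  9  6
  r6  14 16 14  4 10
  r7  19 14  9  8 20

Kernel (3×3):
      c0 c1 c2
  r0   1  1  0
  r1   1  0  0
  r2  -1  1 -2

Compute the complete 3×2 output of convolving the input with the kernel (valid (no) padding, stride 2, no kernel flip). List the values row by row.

Output[0,0]: The receptive field on the input at this output position is [1 4 18 / 18 3 10 / 9 7 0]. Elementwise product with the kernel and sum: 1·1 + 4·1 + 18·1 + 9·-1 + 7·1 + 0·-2.
Output[0,1]: The receptive field on the input at this output position is [18 8 0 / 10 14 19 / 0 15 9]. Elementwise product with the kernel and sum: 18·1 + 8·1 + 10·1 + 0·-1 + 15·1 + 9·-2.

21 33
24 36
3 4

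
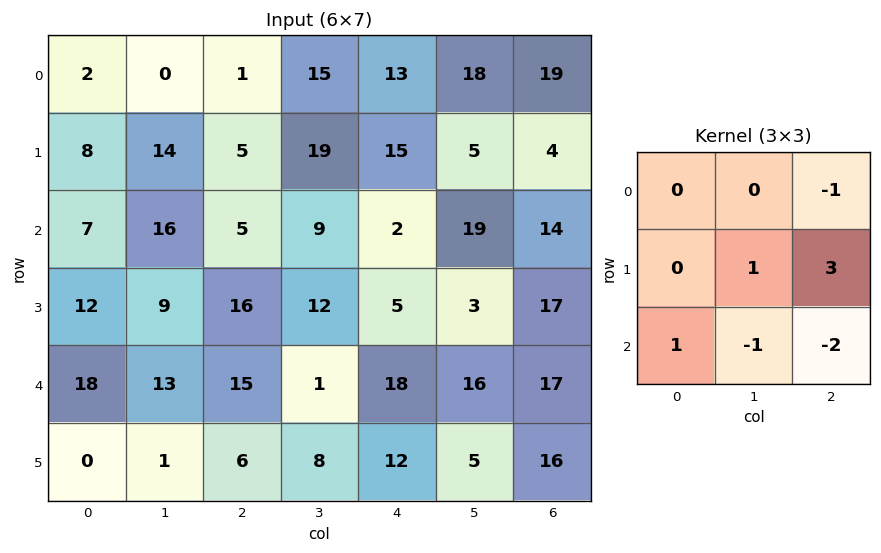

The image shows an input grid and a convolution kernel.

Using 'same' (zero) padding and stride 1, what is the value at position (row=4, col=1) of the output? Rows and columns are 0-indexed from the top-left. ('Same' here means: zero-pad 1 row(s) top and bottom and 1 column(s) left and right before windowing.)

29

The receptive field on the zero-padded input at this output position is [12 9 16 / 18 13 15 / 0 1 6]. Elementwise product with the kernel and sum: 16·-1 + 13·1 + 15·3 + 0·1 + 1·-1 + 6·-2.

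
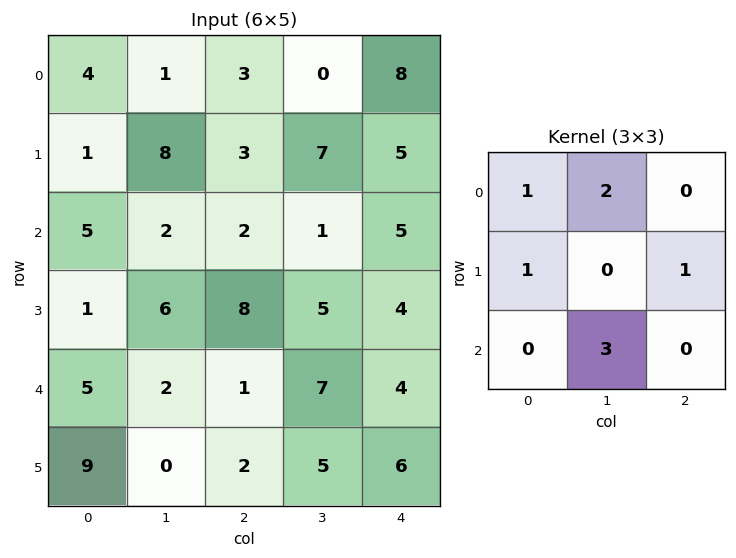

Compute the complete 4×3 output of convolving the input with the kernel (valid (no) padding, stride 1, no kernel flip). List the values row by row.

Output[0,0]: The receptive field on the input at this output position is [4 1 3 / 1 8 3 / 5 2 2]. Elementwise product with the kernel and sum: 4·1 + 1·2 + 1·1 + 3·1 + 2·3.
Output[0,1]: The receptive field on the input at this output position is [1 3 0 / 8 3 7 / 2 2 1]. Elementwise product with the kernel and sum: 1·1 + 3·2 + 8·1 + 7·1 + 2·3.

16 28 14
42 41 39
24 20 37
19 37 38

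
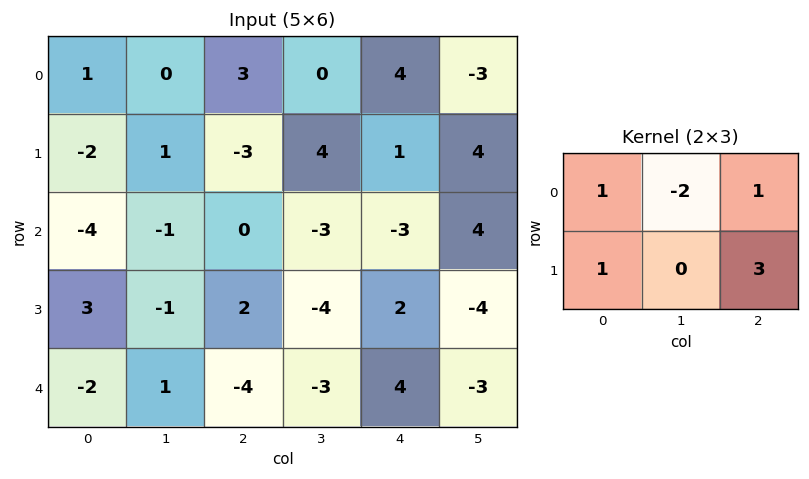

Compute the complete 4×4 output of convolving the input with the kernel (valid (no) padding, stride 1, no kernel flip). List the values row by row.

Output[0,0]: The receptive field on the input at this output position is [1 0 3 / -2 1 -3]. Elementwise product with the kernel and sum: 1·1 + 0·-2 + 3·1 + -2·1 + -3·3.

-7 7 7 5
-11 1 -19 15
7 -17 11 -9
-7 -17 20 -24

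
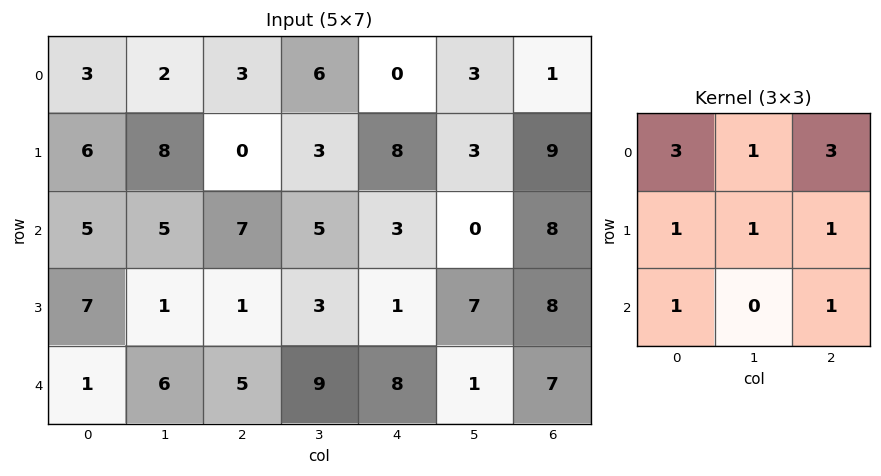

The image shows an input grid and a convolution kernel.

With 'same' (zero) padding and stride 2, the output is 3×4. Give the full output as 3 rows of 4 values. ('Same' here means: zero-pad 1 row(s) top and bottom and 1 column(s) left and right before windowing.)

Output[0,0]: The receptive field on the zero-padded input at this output position is [0 0 0 / 0 3 2 / 0 6 8]. Elementwise product with the kernel and sum: 0·3 + 0·1 + 0·3 + 0·1 + 3·1 + 2·1 + 0·1 + 8·1.

13 22 15 7
41 54 44 33
17 33 49 37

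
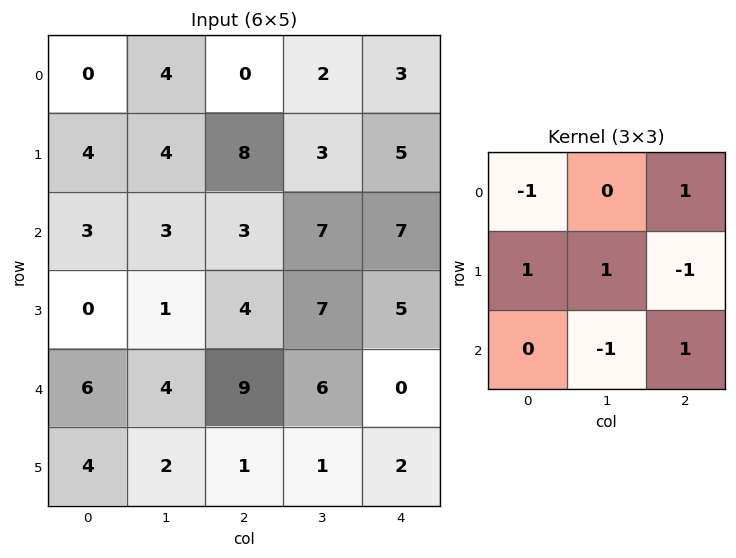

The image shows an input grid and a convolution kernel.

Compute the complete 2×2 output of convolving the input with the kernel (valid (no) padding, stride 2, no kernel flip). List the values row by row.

Output[0,0]: The receptive field on the input at this output position is [0 4 0 / 4 4 8 / 3 3 3]. Elementwise product with the kernel and sum: 0·-1 + 0·1 + 4·1 + 4·1 + 8·-1 + 3·-1 + 3·1.
Output[0,1]: The receptive field on the input at this output position is [0 2 3 / 8 3 5 / 3 7 7]. Elementwise product with the kernel and sum: 0·-1 + 3·1 + 8·1 + 3·1 + 5·-1 + 7·-1 + 7·1.

0 9
2 4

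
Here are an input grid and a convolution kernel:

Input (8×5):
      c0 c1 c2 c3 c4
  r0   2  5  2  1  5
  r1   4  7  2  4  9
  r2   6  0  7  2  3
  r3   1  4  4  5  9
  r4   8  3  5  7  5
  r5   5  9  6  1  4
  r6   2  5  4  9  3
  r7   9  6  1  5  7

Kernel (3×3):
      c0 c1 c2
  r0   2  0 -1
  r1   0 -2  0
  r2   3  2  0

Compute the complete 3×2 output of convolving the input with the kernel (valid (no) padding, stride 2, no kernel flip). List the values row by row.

6 16
27 30
9 33

Output[0,0]: The receptive field on the input at this output position is [2 5 2 / 4 7 2 / 6 0 7]. Elementwise product with the kernel and sum: 2·2 + 2·-1 + 7·-2 + 6·3 + 0·2.
Output[0,1]: The receptive field on the input at this output position is [2 1 5 / 2 4 9 / 7 2 3]. Elementwise product with the kernel and sum: 2·2 + 5·-1 + 4·-2 + 7·3 + 2·2.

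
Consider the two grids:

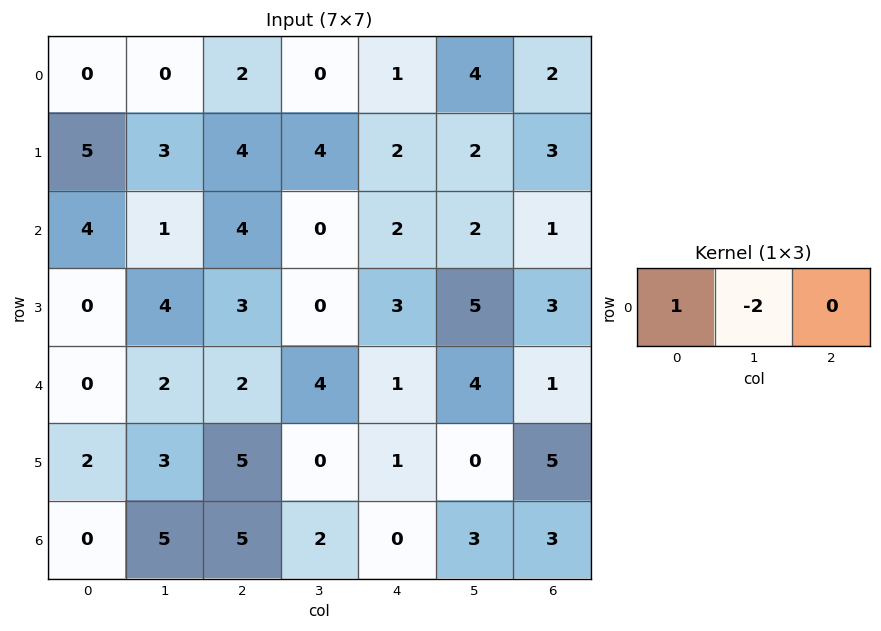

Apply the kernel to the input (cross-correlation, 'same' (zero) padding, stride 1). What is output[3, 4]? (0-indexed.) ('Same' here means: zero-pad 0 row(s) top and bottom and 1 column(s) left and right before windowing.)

-6

The receptive field on the zero-padded input at this output position is [0 3 5]. Elementwise product with the kernel and sum: 0·1 + 3·-2.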